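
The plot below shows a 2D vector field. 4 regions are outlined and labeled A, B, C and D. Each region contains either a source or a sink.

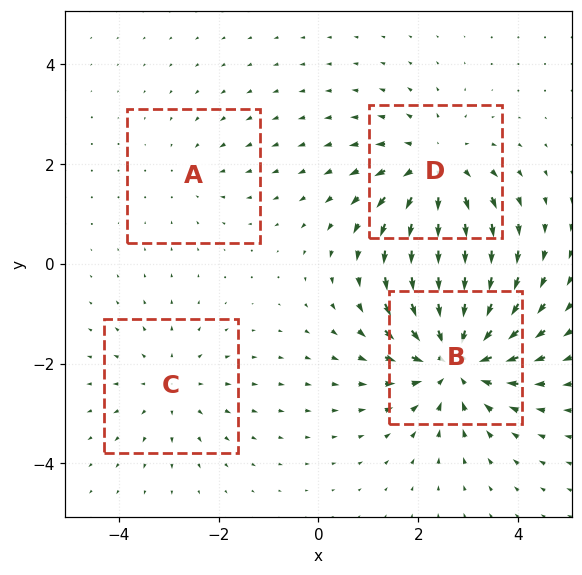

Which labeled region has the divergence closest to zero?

Divergence at each region's feature centre — A: about -2, B: about -6, C: about +3, D: about +5. Region A is closest to zero.

A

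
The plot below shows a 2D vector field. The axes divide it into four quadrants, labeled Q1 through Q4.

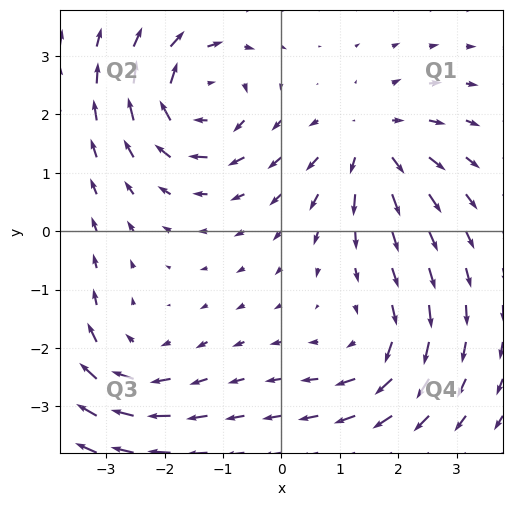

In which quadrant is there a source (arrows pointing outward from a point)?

Q1

The source sits at approximately (1.6, 1.5), which lies in quadrant Q1. The divergence there is about +4, positive as expected for a source.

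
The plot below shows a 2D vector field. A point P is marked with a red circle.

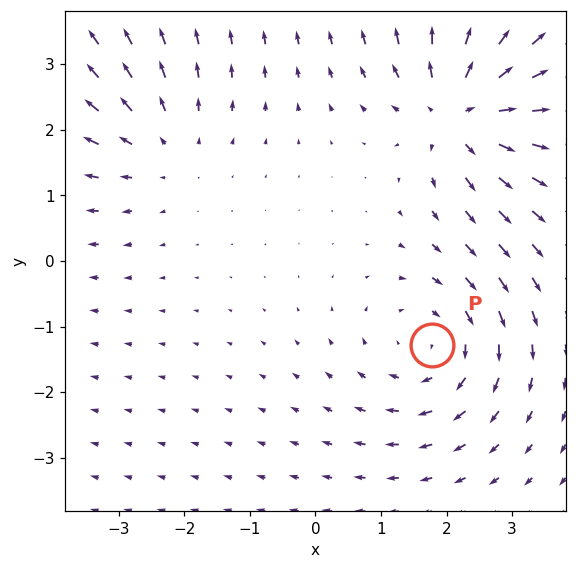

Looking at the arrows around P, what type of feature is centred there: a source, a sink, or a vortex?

vortex

At P (1.8, -1.3) the arrows circulate clockwise. Divergence ≈0, curl about -3 — near-zero divergence with nonzero curl is a vortex.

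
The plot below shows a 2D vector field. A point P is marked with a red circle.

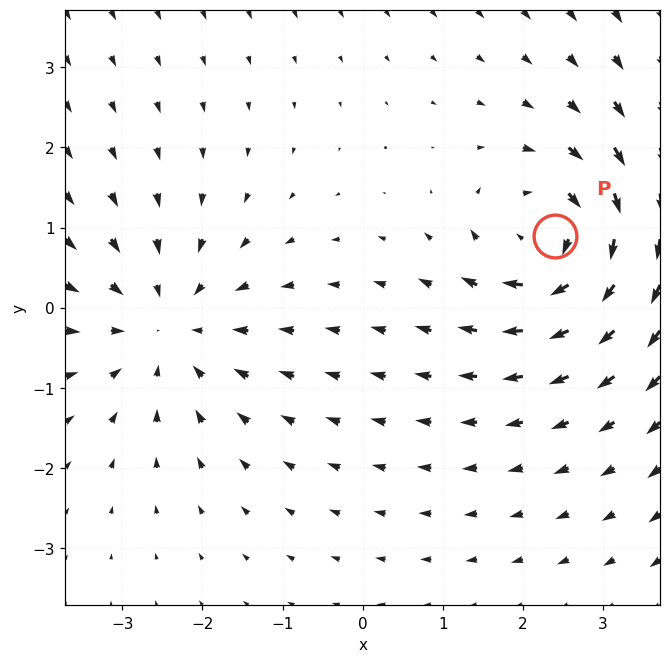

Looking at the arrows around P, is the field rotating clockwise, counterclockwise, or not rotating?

clockwise

Near P at (2.4, 0.9) the arrows circulate clockwise. The curl (z-component) there is about -6; negative curl means clockwise rotation.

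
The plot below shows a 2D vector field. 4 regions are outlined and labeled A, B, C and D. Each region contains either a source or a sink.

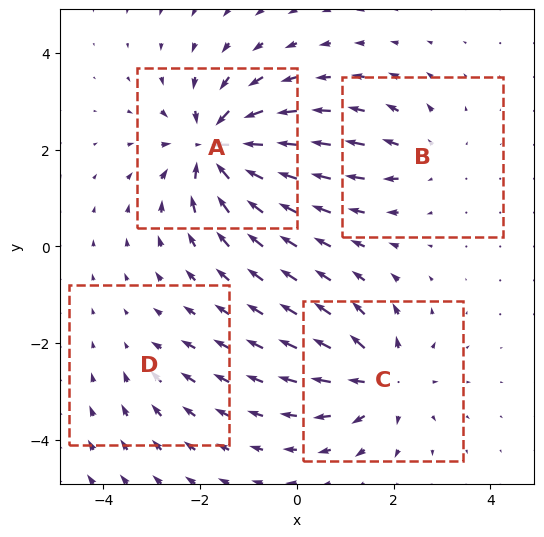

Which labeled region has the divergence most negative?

A

Divergence at each region's feature centre — A: about -8, B: about +4, C: about +6, D: about -2. Region A is most negative.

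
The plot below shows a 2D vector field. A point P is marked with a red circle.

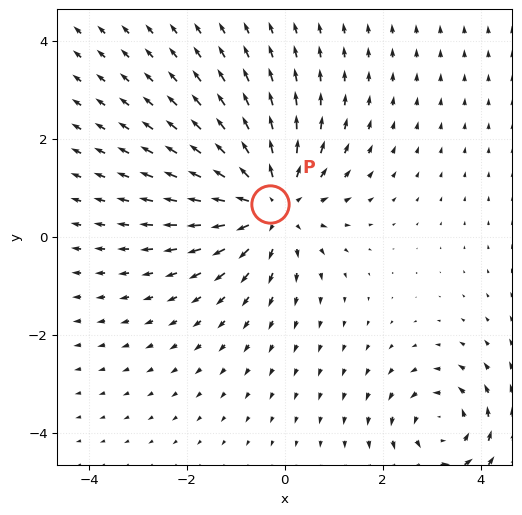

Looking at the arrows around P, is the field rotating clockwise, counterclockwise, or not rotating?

not rotating

Near P at (-0.3, 0.7) the arrows show no circulation. The curl there is ≈0.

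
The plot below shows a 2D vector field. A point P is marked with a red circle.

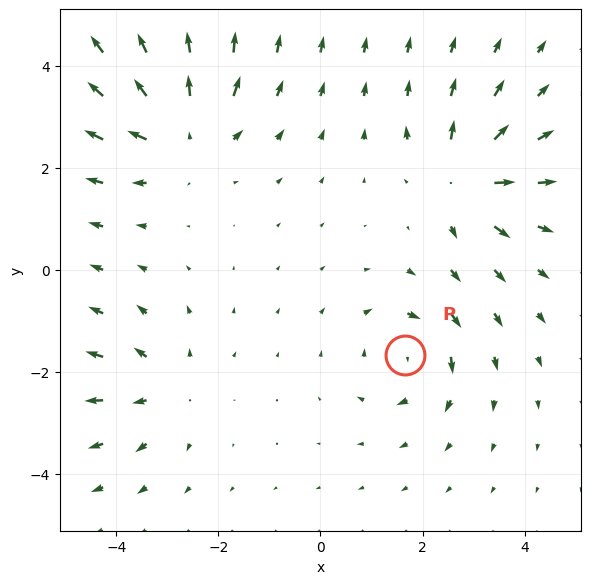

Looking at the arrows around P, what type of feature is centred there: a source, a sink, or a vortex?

vortex

At P (1.7, -1.7) the arrows circulate clockwise. Divergence ≈0, curl about -4 — near-zero divergence with nonzero curl is a vortex.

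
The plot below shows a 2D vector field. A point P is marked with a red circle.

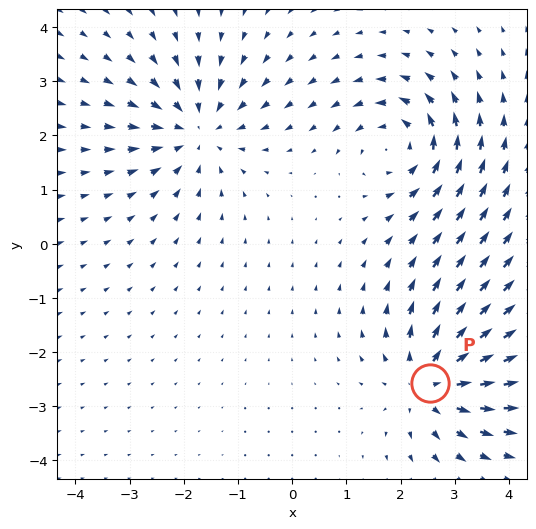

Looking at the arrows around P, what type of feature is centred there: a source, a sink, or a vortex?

source

At P (2.5, -2.6) the arrows spread outward. Divergence about +5, curl ≈0 — positive divergence with near-zero curl is a source.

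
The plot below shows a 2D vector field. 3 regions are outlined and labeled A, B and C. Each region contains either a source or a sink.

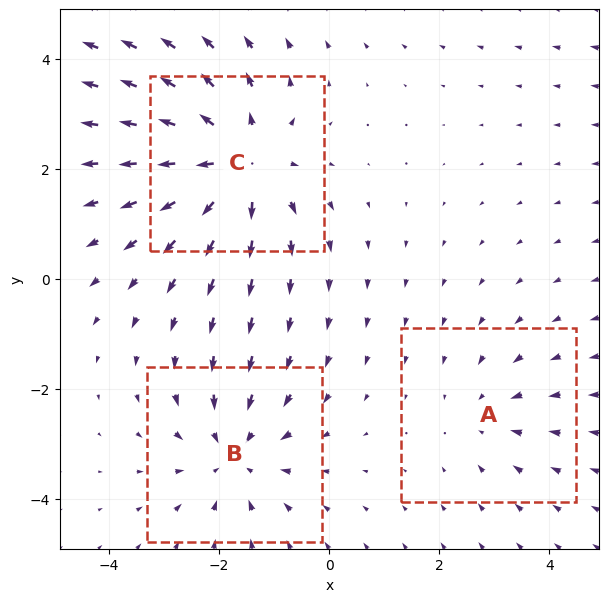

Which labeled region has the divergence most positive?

Divergence at each region's feature centre — A: about -2, B: about -3, C: about +4. Region C is most positive.

C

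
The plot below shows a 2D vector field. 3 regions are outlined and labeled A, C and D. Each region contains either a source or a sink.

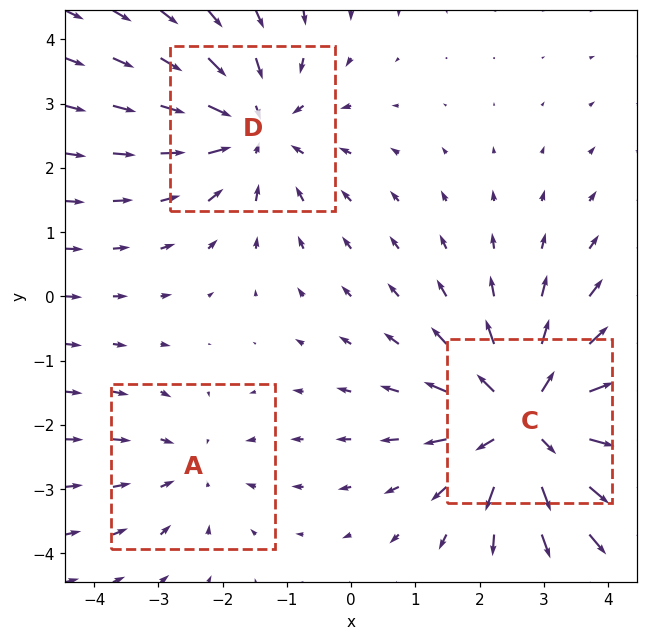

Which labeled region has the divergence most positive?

Divergence at each region's feature centre — A: about -2, C: about +5, D: about -3. Region C is most positive.

C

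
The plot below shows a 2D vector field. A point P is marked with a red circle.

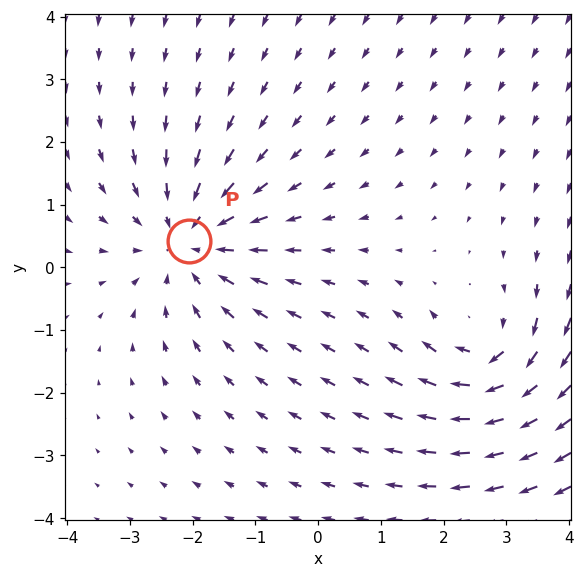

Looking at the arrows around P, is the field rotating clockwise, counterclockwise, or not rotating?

Near P at (-2.1, 0.4) the arrows show no circulation. The curl there is ≈0.

not rotating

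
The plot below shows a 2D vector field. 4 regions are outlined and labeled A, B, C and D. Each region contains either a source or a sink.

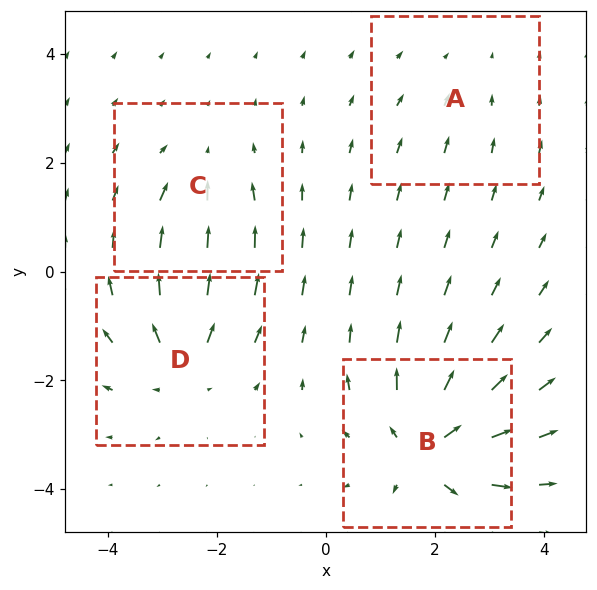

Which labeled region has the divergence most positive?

B

Divergence at each region's feature centre — A: about -2, B: about +7, C: about -3, D: about +5. Region B is most positive.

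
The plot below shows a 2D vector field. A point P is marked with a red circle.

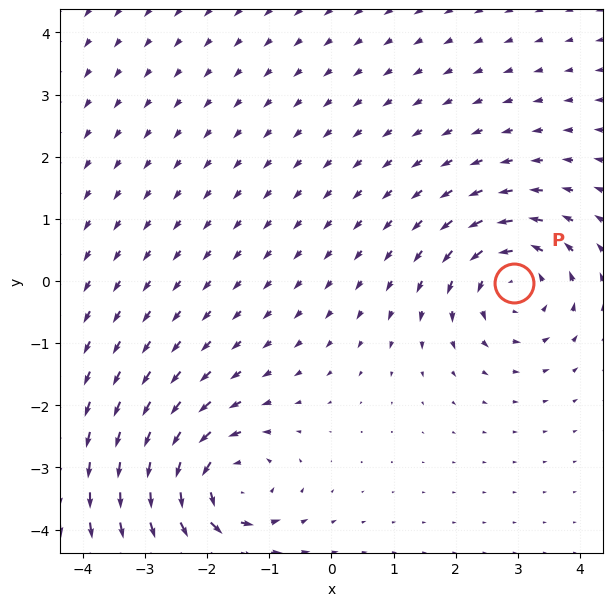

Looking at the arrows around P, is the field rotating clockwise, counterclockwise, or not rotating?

Near P at (2.9, -0.0) the arrows circulate counterclockwise. The curl (z-component) there is about +4; positive curl means counterclockwise rotation.

counterclockwise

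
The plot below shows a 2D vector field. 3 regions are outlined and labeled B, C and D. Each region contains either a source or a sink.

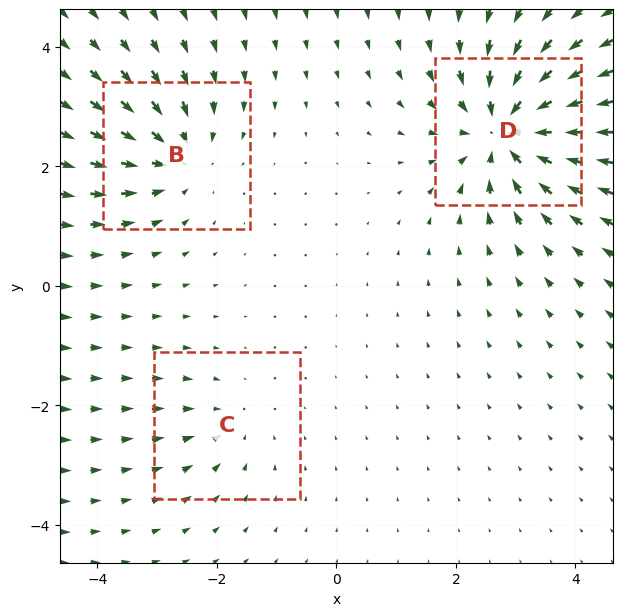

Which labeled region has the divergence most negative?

D

Divergence at each region's feature centre — B: about -4, C: about -2, D: about -6. Region D is most negative.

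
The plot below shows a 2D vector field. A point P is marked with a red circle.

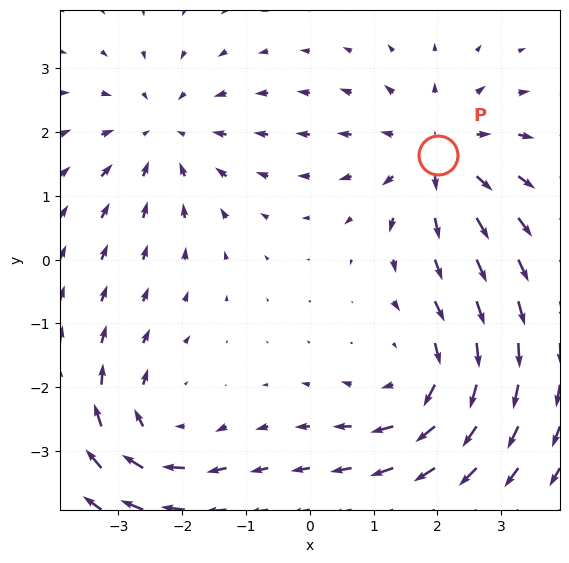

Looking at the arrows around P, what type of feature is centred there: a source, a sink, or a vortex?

At P (2.0, 1.6) the arrows spread outward. Divergence about +4, curl ≈0 — positive divergence with near-zero curl is a source.

source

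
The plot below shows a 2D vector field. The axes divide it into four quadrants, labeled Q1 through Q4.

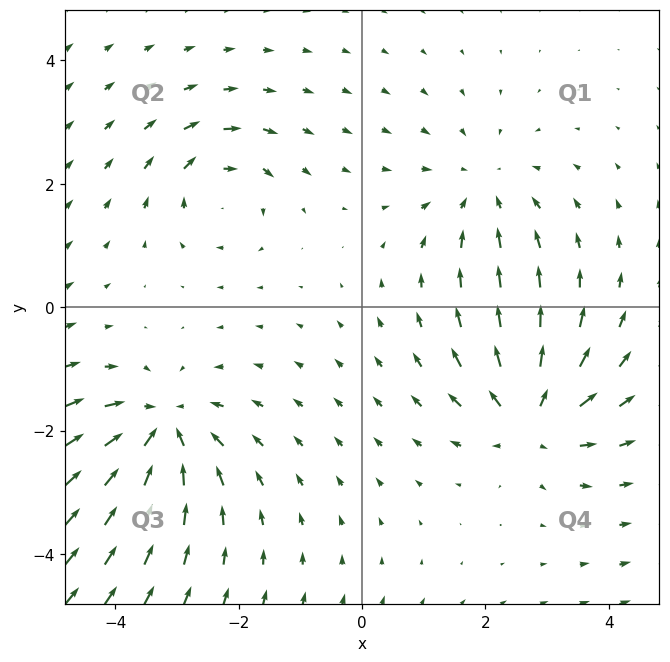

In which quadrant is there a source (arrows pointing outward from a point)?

The source sits at approximately (2.7, -1.8), which lies in quadrant Q4. The divergence there is about +5, positive as expected for a source.

Q4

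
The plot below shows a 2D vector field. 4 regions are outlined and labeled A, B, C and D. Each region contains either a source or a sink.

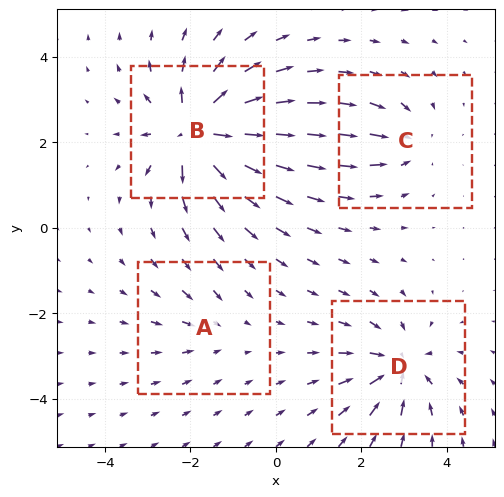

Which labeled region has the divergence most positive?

Divergence at each region's feature centre — A: about -2, B: about +8, C: about -4, D: about -6. Region B is most positive.

B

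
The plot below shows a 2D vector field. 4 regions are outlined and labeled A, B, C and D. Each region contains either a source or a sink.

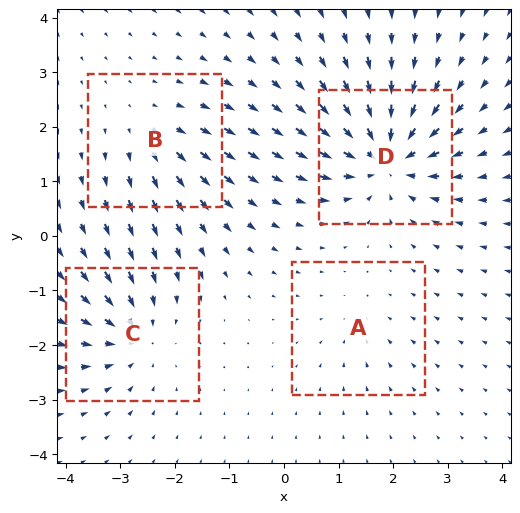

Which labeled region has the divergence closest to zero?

A

Divergence at each region's feature centre — A: about -2, B: about +4, C: about -5, D: about -8. Region A is closest to zero.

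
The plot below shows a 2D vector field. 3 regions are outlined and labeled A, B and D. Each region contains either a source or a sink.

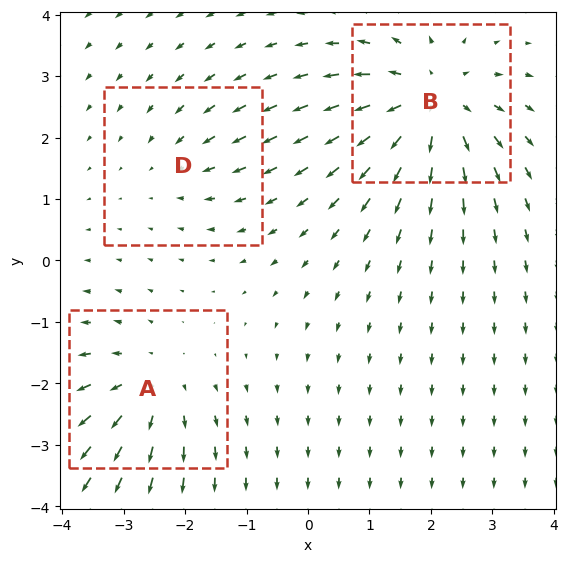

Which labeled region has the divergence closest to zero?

D

Divergence at each region's feature centre — A: about +3, B: about +5, D: about -2. Region D is closest to zero.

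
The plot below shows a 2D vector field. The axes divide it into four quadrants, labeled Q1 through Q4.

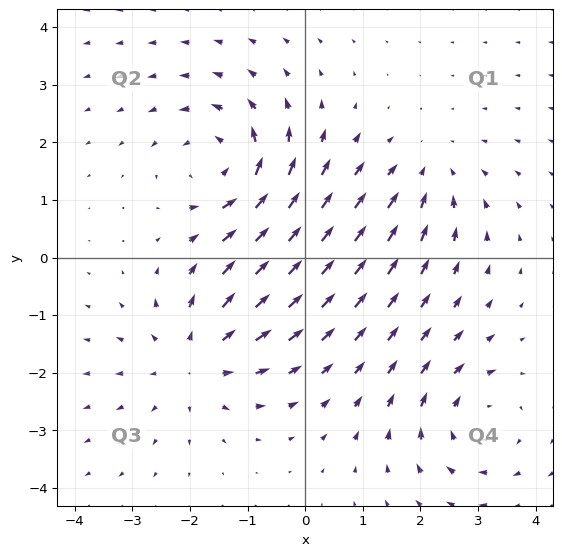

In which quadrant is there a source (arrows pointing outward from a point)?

Q3

The source sits at approximately (-1.9, -1.8), which lies in quadrant Q3. The divergence there is about +4, positive as expected for a source.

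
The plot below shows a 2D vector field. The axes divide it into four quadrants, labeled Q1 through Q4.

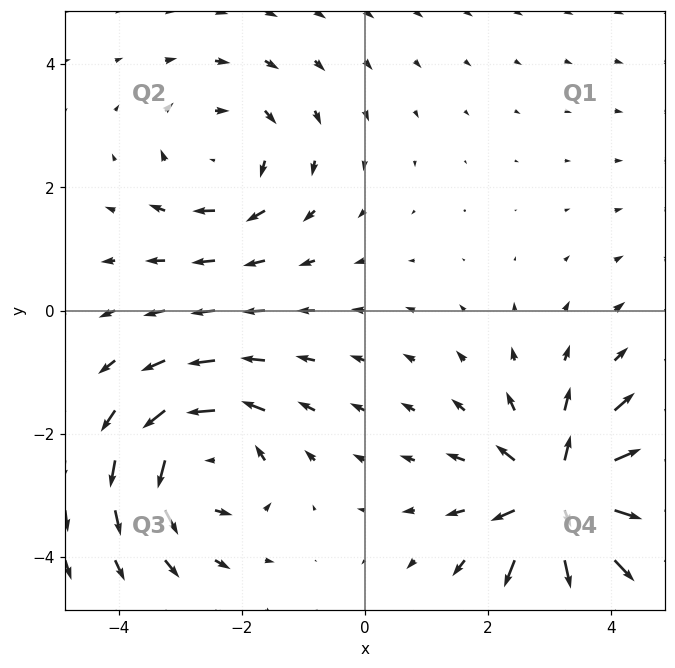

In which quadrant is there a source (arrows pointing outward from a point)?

Q4

The source sits at approximately (3.3, -3.1), which lies in quadrant Q4. The divergence there is about +6, positive as expected for a source.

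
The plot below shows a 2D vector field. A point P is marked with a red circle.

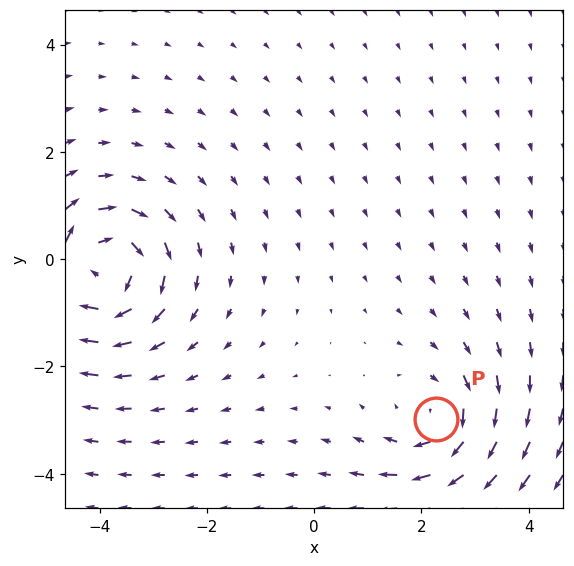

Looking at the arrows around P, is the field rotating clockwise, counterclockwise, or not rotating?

Near P at (2.3, -3.0) the arrows circulate clockwise. The curl (z-component) there is about -3; negative curl means clockwise rotation.

clockwise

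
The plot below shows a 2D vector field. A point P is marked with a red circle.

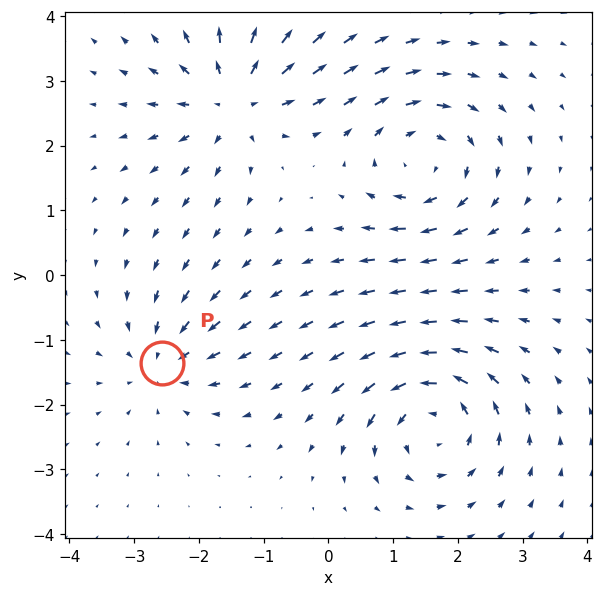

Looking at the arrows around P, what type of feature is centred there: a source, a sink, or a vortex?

sink

At P (-2.6, -1.4) the arrows converge inward. Divergence about -4, curl ≈0 — negative divergence with near-zero curl is a sink.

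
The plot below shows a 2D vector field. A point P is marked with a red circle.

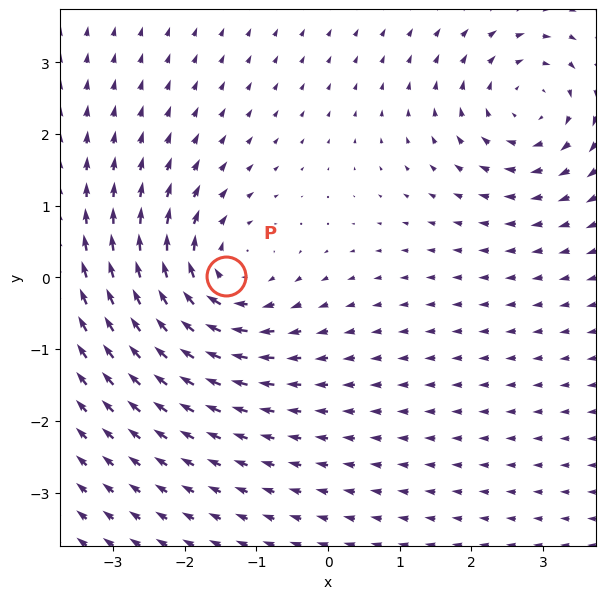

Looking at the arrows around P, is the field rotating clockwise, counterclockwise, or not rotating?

clockwise

Near P at (-1.4, 0.0) the arrows circulate clockwise. The curl (z-component) there is about -5; negative curl means clockwise rotation.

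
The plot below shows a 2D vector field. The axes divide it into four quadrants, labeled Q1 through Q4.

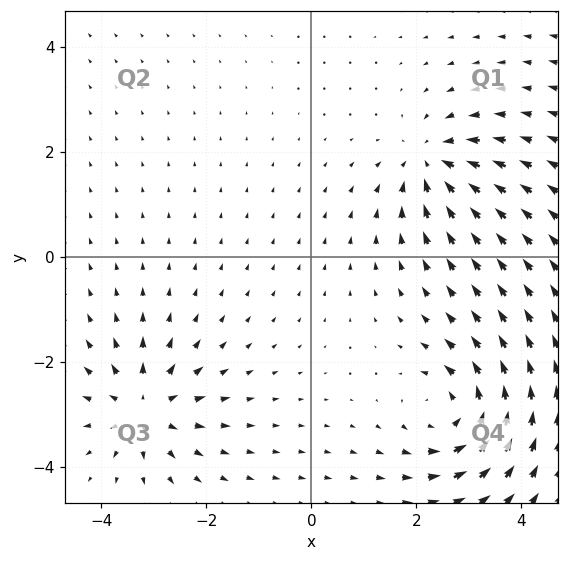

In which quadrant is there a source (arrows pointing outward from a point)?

The source sits at approximately (-3.2, -2.9), which lies in quadrant Q3. The divergence there is about +4, positive as expected for a source.

Q3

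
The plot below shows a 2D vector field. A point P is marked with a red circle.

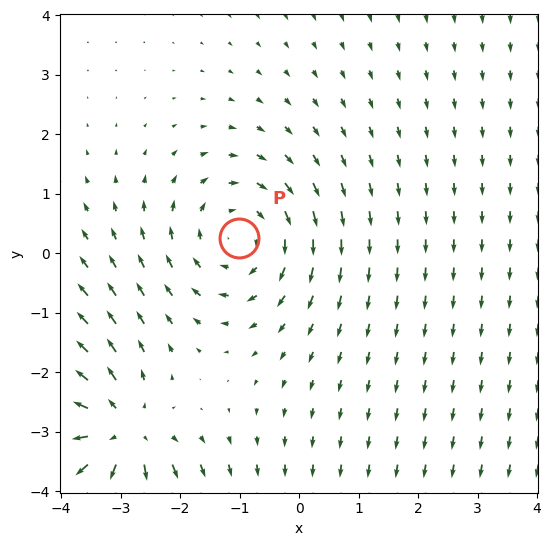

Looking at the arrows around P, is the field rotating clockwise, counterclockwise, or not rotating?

Near P at (-1.0, 0.3) the arrows circulate clockwise. The curl (z-component) there is about -3; negative curl means clockwise rotation.

clockwise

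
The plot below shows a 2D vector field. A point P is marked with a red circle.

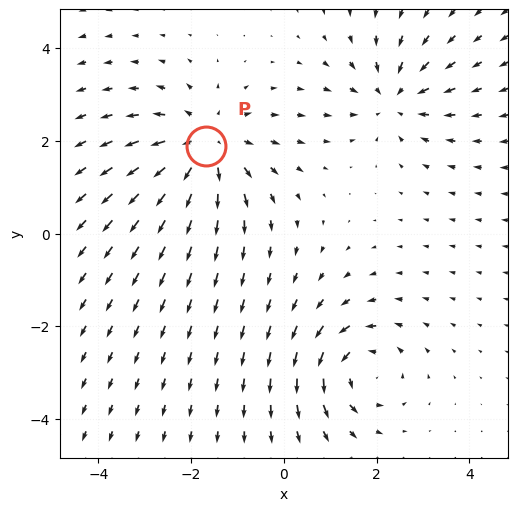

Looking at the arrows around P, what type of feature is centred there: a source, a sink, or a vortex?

source

At P (-1.7, 1.9) the arrows spread outward. Divergence about +3, curl ≈0 — positive divergence with near-zero curl is a source.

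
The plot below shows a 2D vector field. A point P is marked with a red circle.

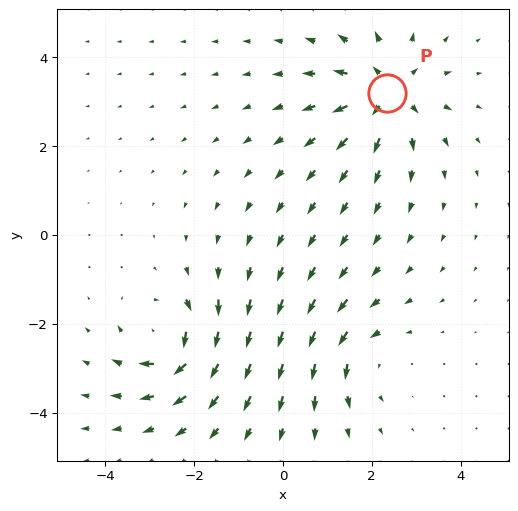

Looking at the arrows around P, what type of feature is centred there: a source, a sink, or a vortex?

source

At P (2.4, 3.2) the arrows spread outward. Divergence about +5, curl ≈0 — positive divergence with near-zero curl is a source.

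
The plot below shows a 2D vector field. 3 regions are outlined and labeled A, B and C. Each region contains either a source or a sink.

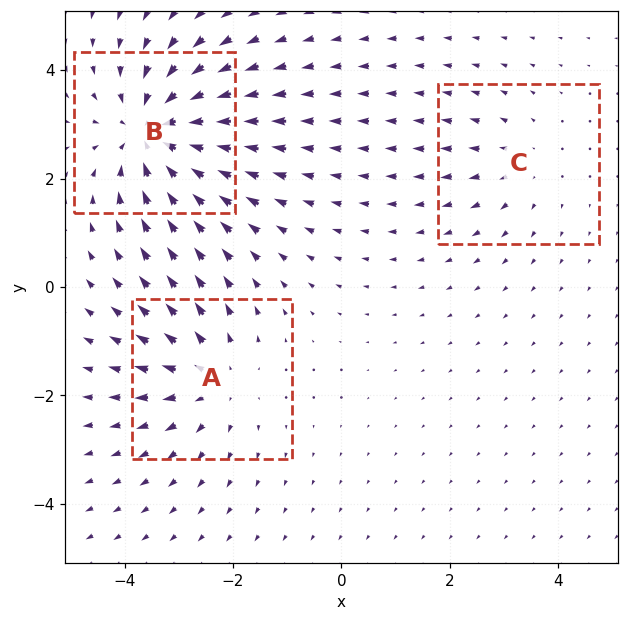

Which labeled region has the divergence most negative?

Divergence at each region's feature centre — A: about +3, B: about -5, C: about +2. Region B is most negative.

B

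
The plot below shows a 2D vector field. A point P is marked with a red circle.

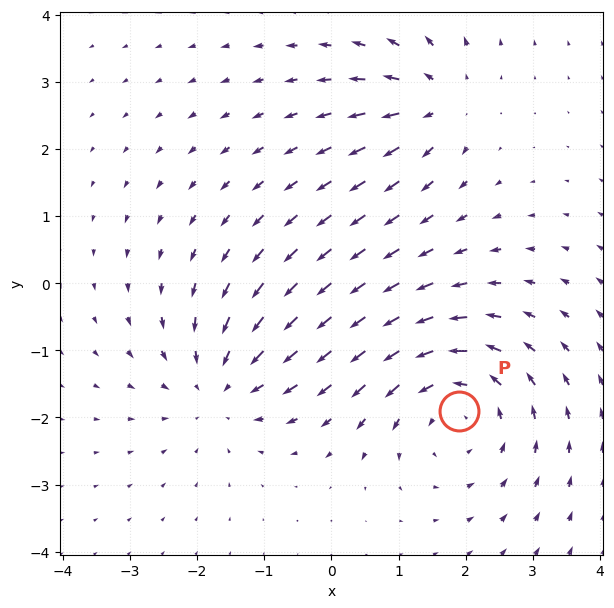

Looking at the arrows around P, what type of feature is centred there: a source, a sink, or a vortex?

At P (1.9, -1.9) the arrows circulate counterclockwise. Divergence ≈0, curl about +4 — near-zero divergence with nonzero curl is a vortex.

vortex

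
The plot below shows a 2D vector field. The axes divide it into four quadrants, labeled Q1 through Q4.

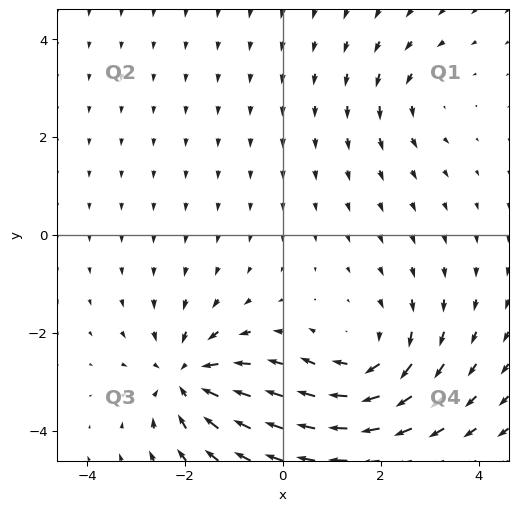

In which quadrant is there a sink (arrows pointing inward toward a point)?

The sink sits at approximately (-2.0, -2.9), which lies in quadrant Q3. The divergence there is about -6, negative as expected for a sink.

Q3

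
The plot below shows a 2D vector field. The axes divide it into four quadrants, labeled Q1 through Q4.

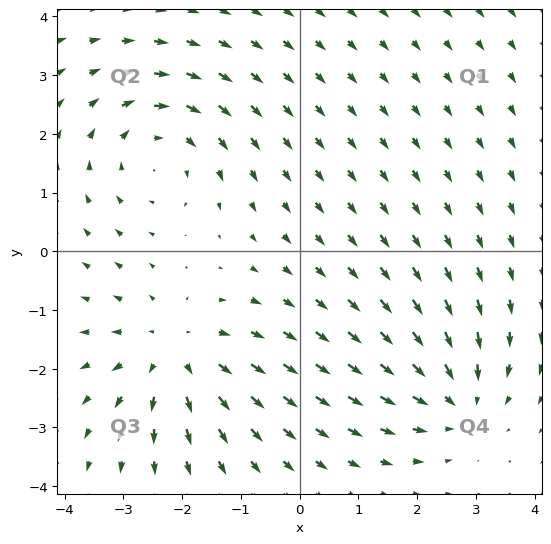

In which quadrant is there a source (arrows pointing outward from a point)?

The source sits at approximately (-2.1, -1.7), which lies in quadrant Q3. The divergence there is about +4, positive as expected for a source.

Q3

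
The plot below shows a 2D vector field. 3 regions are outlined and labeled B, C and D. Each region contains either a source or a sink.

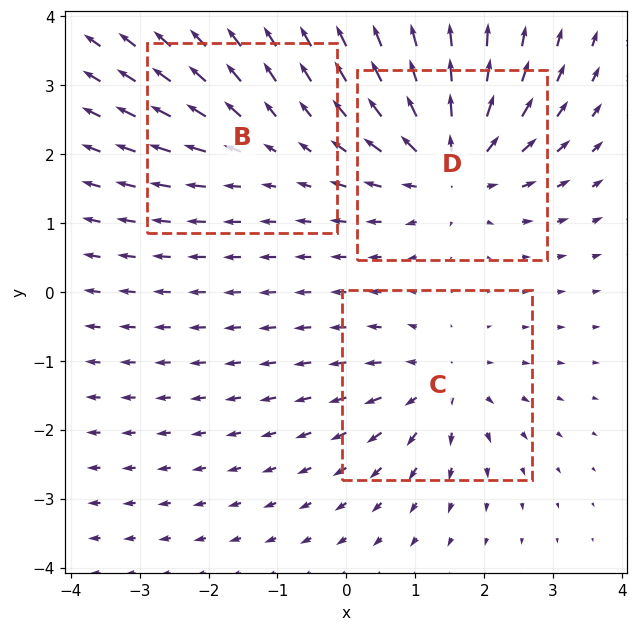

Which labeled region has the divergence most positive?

Divergence at each region's feature centre — B: about +2, C: about +4, D: about +6. Region D is most positive.

D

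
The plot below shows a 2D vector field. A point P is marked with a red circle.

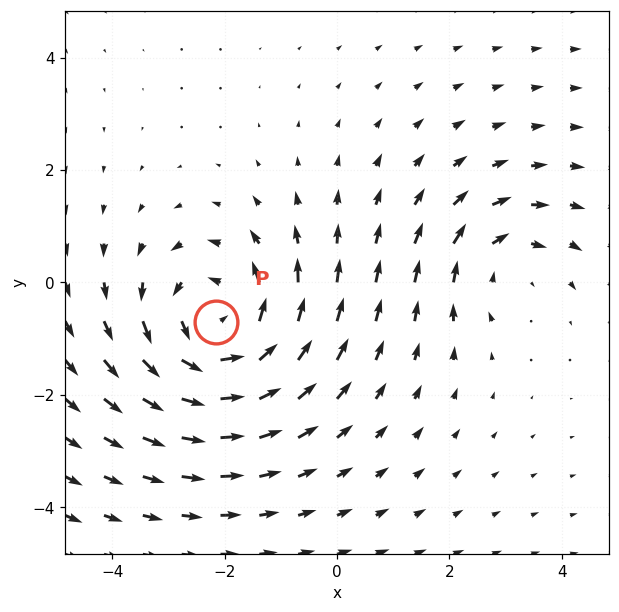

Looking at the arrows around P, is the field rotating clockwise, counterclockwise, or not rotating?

counterclockwise

Near P at (-2.2, -0.7) the arrows circulate counterclockwise. The curl (z-component) there is about +4; positive curl means counterclockwise rotation.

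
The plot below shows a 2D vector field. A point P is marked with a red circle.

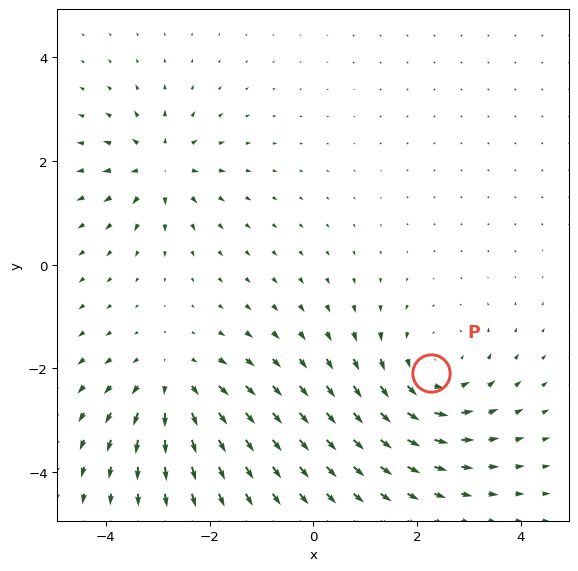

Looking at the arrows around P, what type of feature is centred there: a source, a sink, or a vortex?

vortex

At P (2.3, -2.1) the arrows circulate counterclockwise. Divergence ≈0, curl about +4 — near-zero divergence with nonzero curl is a vortex.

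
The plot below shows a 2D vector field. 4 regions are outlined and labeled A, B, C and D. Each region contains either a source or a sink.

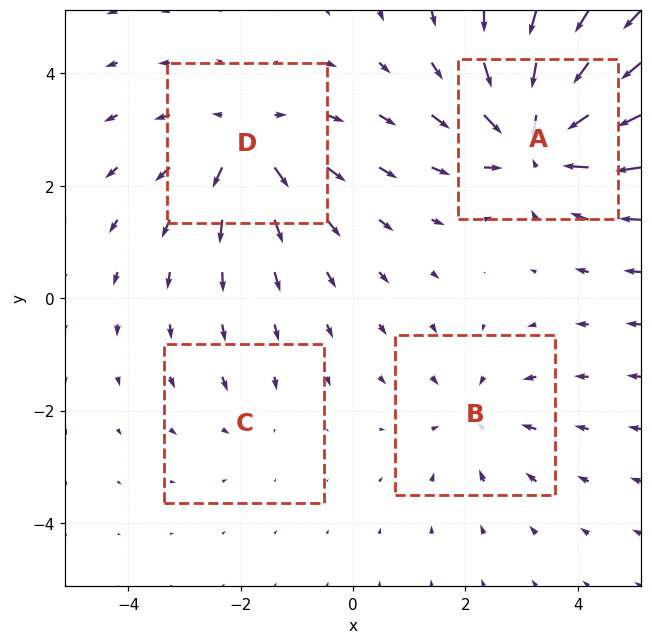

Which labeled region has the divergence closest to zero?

Divergence at each region's feature centre — A: about -7, B: about -3, C: about -2, D: about +5. Region C is closest to zero.

C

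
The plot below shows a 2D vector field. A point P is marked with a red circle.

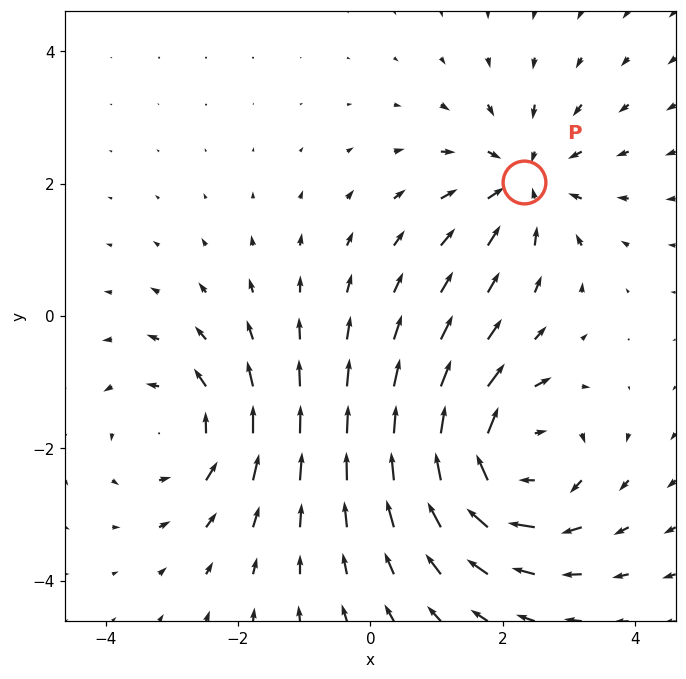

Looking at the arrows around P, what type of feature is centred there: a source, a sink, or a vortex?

At P (2.3, 2.0) the arrows converge inward. Divergence about -4, curl ≈0 — negative divergence with near-zero curl is a sink.

sink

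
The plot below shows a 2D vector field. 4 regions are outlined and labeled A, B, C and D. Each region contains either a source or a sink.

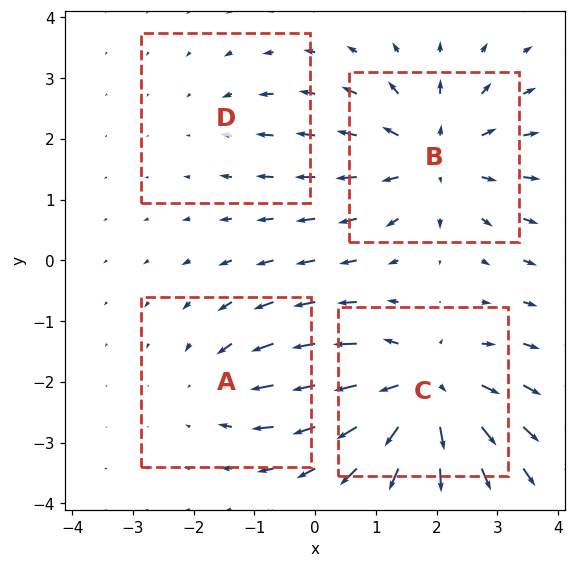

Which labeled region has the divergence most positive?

Divergence at each region's feature centre — A: about -3, B: about +5, C: about +6, D: about -2. Region C is most positive.

C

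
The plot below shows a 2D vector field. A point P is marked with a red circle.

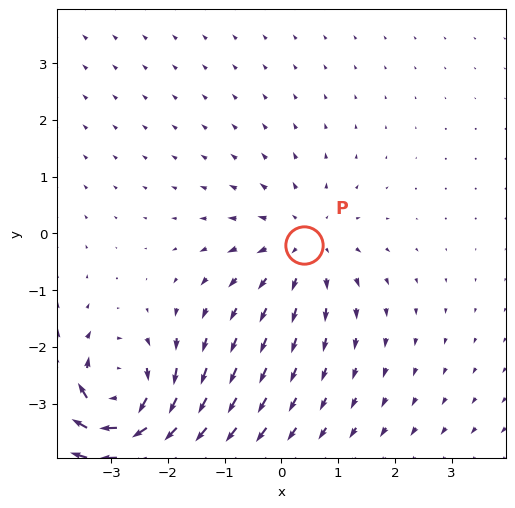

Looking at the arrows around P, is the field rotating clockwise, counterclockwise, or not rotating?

not rotating

Near P at (0.4, -0.2) the arrows show no circulation. The curl there is ≈0.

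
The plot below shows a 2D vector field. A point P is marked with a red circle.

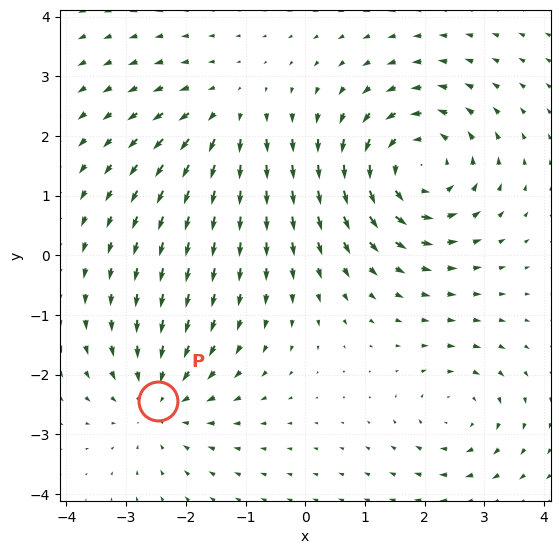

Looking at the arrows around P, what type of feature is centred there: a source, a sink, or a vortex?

At P (-2.5, -2.4) the arrows converge inward. Divergence about -3, curl ≈0 — negative divergence with near-zero curl is a sink.

sink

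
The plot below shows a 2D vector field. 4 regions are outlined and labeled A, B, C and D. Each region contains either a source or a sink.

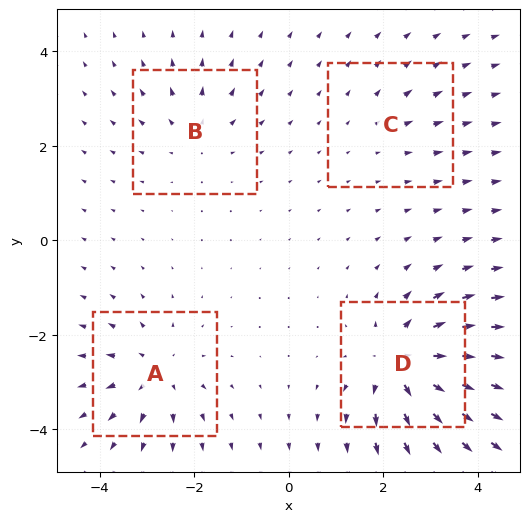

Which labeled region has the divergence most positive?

Divergence at each region's feature centre — A: about +5, B: about +4, C: about +2, D: about +7. Region D is most positive.

D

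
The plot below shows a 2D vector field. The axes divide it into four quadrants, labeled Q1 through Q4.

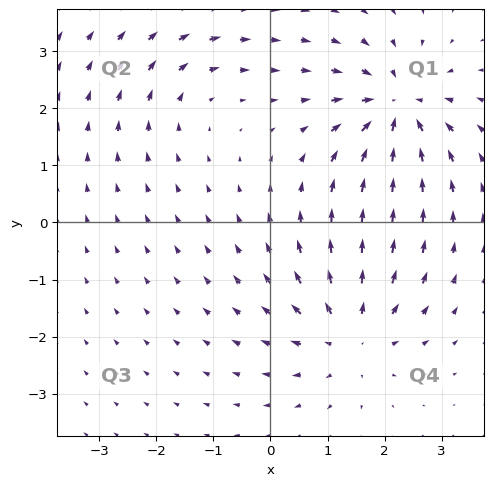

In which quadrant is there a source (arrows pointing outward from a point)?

The source sits at approximately (1.4, -2.0), which lies in quadrant Q4. The divergence there is about +5, positive as expected for a source.

Q4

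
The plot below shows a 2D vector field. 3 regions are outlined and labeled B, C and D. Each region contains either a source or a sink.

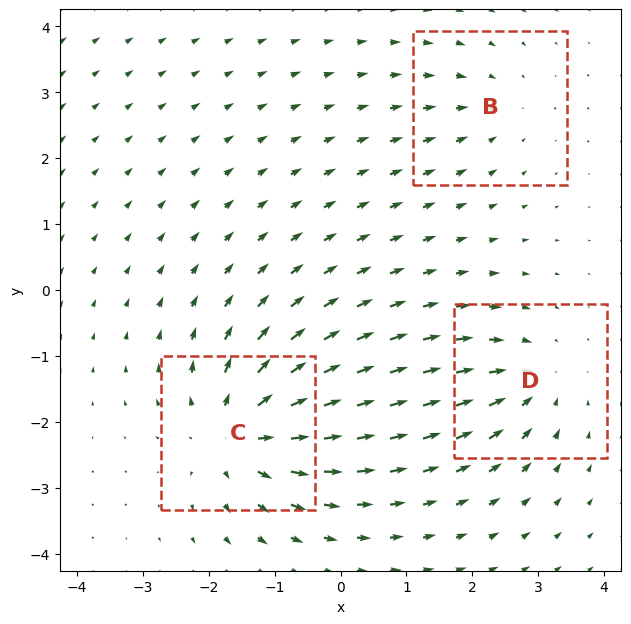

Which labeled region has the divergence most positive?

Divergence at each region's feature centre — B: about -2, C: about +5, D: about -4. Region C is most positive.

C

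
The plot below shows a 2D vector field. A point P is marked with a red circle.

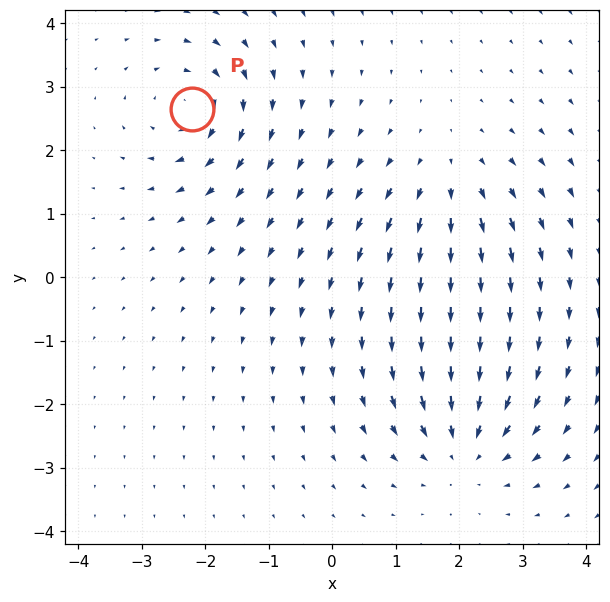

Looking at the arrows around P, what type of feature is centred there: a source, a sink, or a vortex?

vortex

At P (-2.2, 2.6) the arrows circulate clockwise. Divergence ≈0, curl about -3 — near-zero divergence with nonzero curl is a vortex.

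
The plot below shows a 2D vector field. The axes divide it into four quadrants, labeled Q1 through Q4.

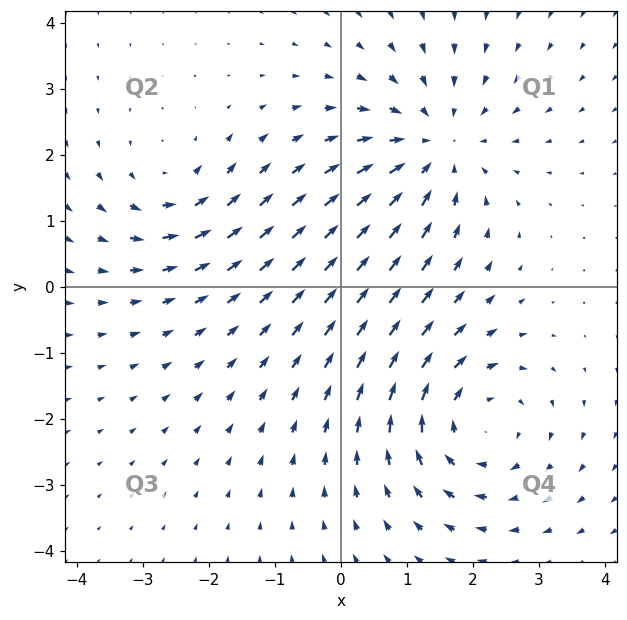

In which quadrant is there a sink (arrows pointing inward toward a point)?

Q1

The sink sits at approximately (1.4, 2.1), which lies in quadrant Q1. The divergence there is about -4, negative as expected for a sink.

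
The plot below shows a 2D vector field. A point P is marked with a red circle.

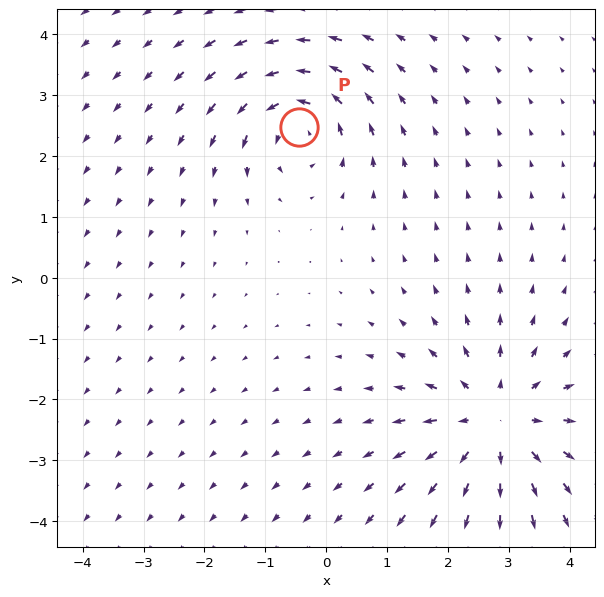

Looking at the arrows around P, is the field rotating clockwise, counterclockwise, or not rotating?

Near P at (-0.4, 2.5) the arrows circulate counterclockwise. The curl (z-component) there is about +5; positive curl means counterclockwise rotation.

counterclockwise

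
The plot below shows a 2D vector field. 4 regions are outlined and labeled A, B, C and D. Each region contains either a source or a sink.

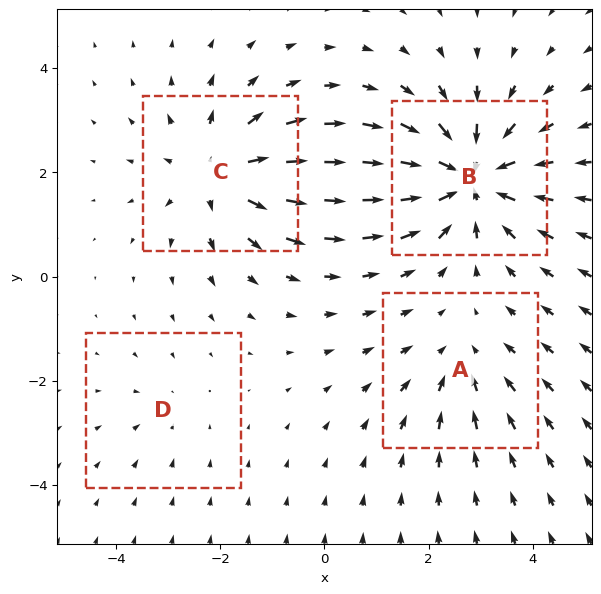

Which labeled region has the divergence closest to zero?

D

Divergence at each region's feature centre — A: about -3, B: about -7, C: about +5, D: about -2. Region D is closest to zero.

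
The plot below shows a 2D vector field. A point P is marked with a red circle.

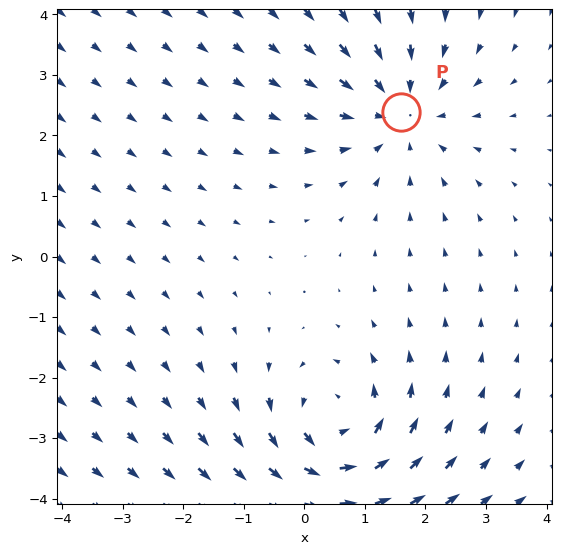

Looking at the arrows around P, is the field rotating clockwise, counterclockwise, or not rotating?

Near P at (1.6, 2.4) the arrows show no circulation. The curl there is ≈0.

not rotating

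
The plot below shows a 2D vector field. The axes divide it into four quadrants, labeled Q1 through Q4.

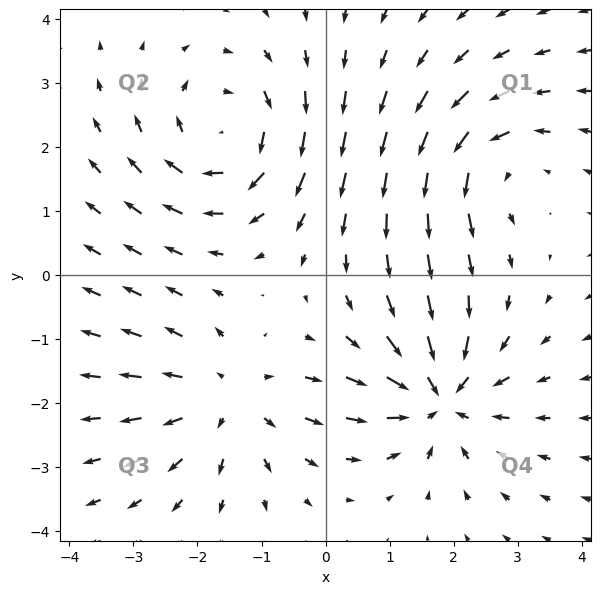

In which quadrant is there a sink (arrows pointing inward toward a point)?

Q4

The sink sits at approximately (1.8, -1.9), which lies in quadrant Q4. The divergence there is about -6, negative as expected for a sink.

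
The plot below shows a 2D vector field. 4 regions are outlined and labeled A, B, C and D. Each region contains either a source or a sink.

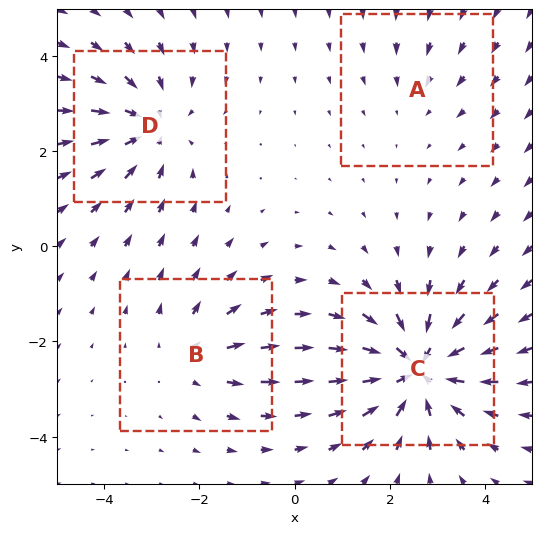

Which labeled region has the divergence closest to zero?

Divergence at each region's feature centre — A: about -2, B: about +3, C: about -6, D: about -4. Region A is closest to zero.

A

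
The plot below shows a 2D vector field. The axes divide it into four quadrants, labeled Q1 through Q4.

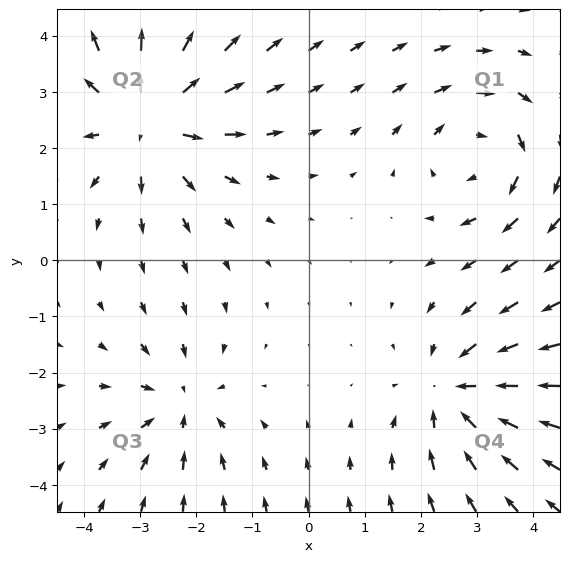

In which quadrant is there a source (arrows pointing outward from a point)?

Q2

The source sits at approximately (-2.9, 2.5), which lies in quadrant Q2. The divergence there is about +4, positive as expected for a source.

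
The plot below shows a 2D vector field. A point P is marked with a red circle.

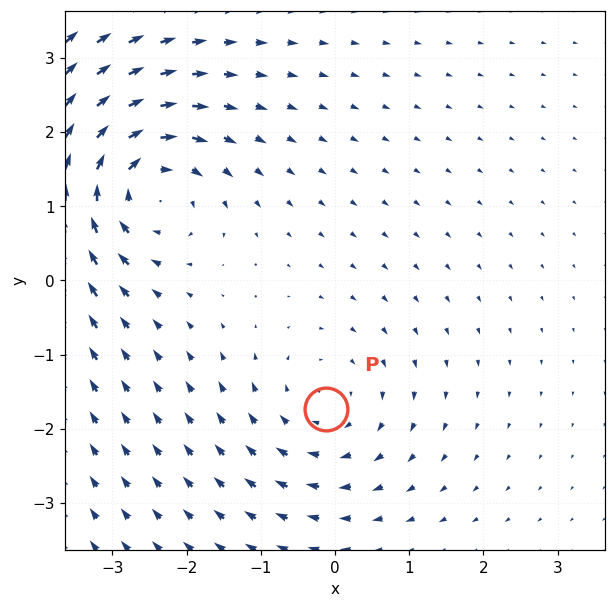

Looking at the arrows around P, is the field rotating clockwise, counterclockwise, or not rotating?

Near P at (-0.1, -1.7) the arrows circulate clockwise. The curl (z-component) there is about -3; negative curl means clockwise rotation.

clockwise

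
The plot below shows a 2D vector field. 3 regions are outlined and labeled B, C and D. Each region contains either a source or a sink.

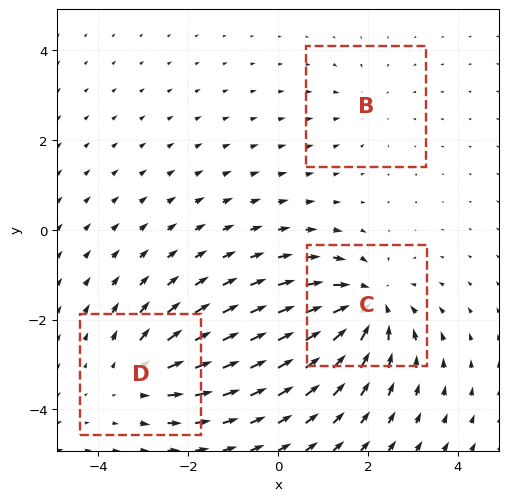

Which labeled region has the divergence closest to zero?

B

Divergence at each region's feature centre — B: about -2, C: about -5, D: about +3. Region B is closest to zero.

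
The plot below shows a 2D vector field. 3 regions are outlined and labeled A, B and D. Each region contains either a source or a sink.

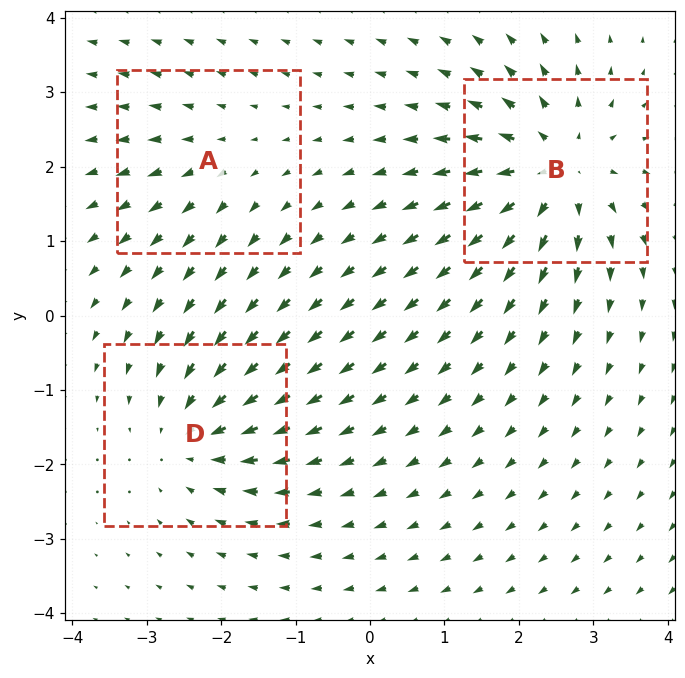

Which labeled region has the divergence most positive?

B

Divergence at each region's feature centre — A: about +2, B: about +5, D: about -4. Region B is most positive.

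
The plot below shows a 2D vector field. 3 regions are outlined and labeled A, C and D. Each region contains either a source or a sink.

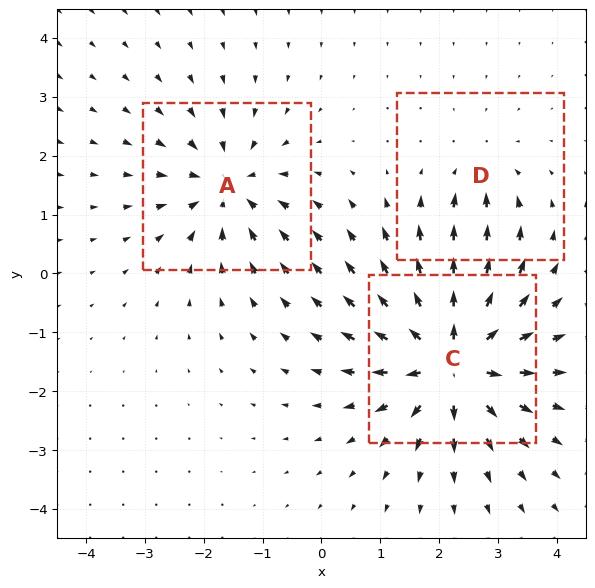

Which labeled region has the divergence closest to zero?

Divergence at each region's feature centre — A: about -4, C: about +6, D: about -2. Region D is closest to zero.

D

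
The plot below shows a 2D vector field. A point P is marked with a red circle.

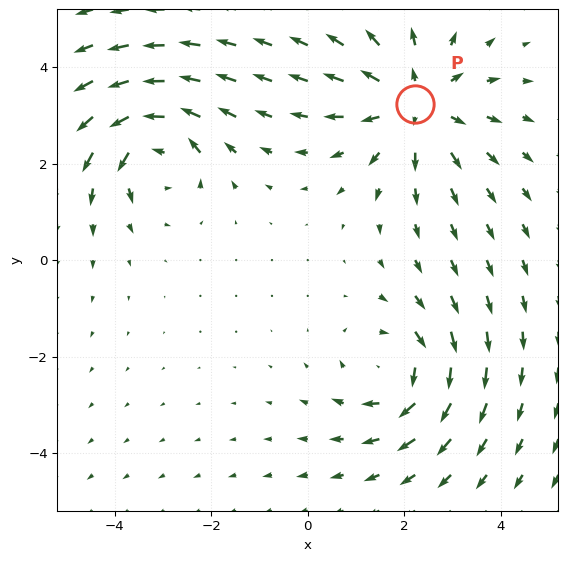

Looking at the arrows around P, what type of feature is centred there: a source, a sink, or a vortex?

At P (2.2, 3.2) the arrows spread outward. Divergence about +4, curl ≈0 — positive divergence with near-zero curl is a source.

source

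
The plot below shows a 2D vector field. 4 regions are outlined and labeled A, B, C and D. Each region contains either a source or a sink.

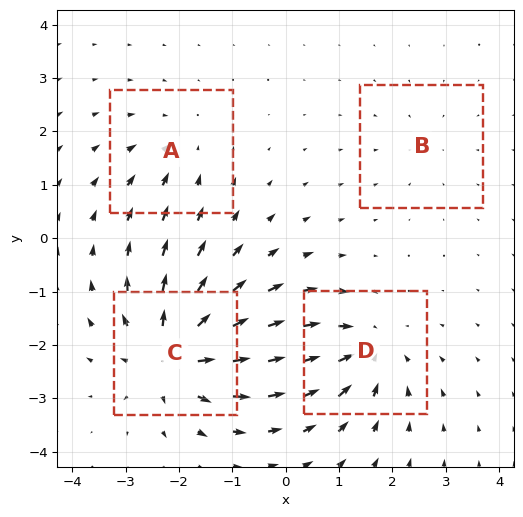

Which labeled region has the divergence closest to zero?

Divergence at each region's feature centre — A: about -3, B: about -2, C: about +7, D: about -5. Region B is closest to zero.

B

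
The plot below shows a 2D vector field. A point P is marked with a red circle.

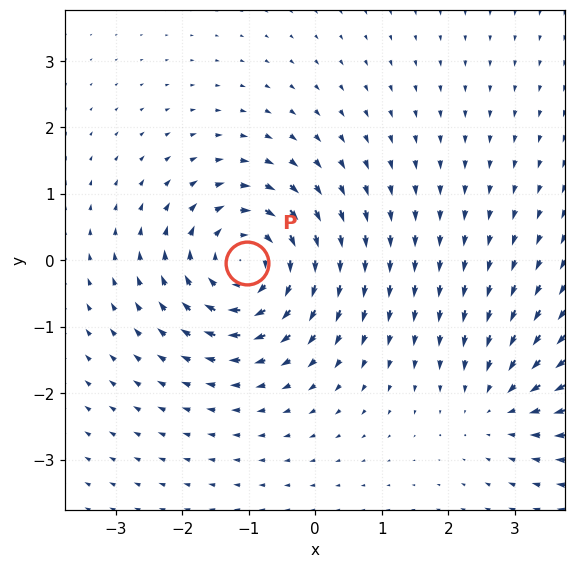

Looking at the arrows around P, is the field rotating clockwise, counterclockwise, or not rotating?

Near P at (-1.0, -0.0) the arrows circulate clockwise. The curl (z-component) there is about -6; negative curl means clockwise rotation.

clockwise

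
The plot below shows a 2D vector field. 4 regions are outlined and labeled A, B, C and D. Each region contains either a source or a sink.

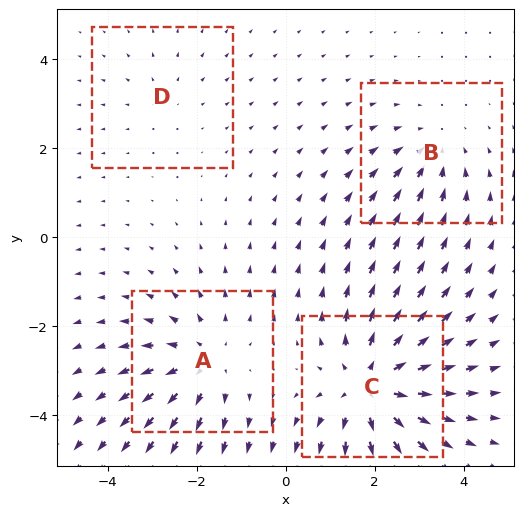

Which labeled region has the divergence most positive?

C

Divergence at each region's feature centre — A: about +4, B: about -3, C: about +6, D: about +2. Region C is most positive.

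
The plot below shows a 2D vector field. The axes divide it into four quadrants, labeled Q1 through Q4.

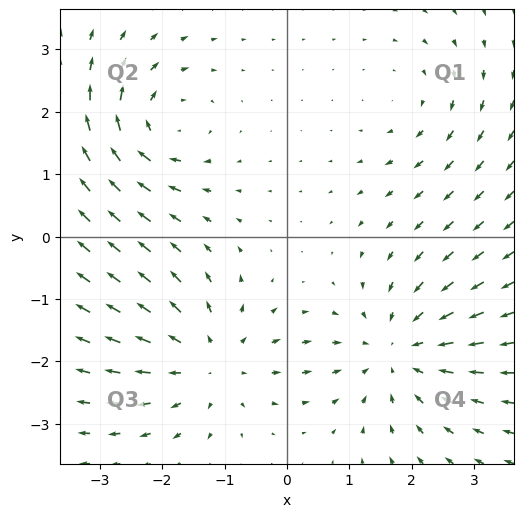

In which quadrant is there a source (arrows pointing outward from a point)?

The source sits at approximately (-1.2, -2.0), which lies in quadrant Q3. The divergence there is about +4, positive as expected for a source.

Q3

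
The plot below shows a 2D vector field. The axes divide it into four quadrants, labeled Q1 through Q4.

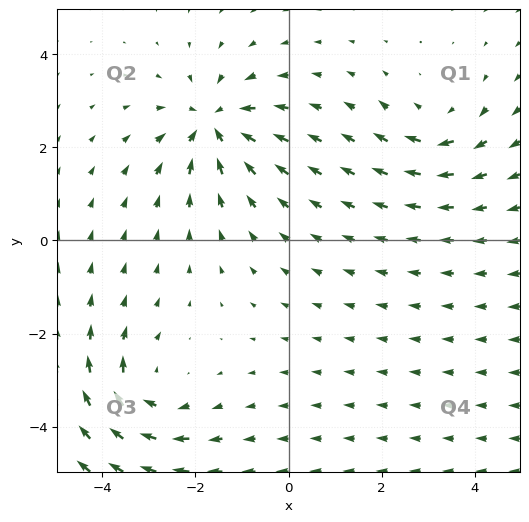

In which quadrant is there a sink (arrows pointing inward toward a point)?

The sink sits at approximately (-1.6, 2.5), which lies in quadrant Q2. The divergence there is about -5, negative as expected for a sink.

Q2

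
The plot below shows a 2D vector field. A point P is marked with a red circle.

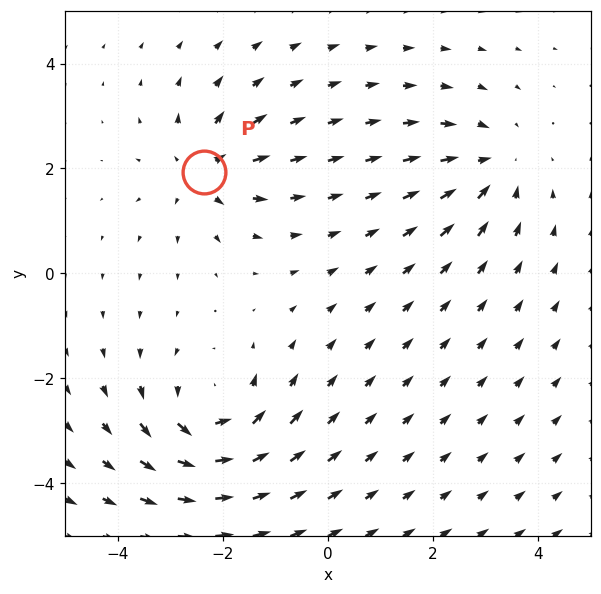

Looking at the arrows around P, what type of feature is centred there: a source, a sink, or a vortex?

At P (-2.4, 1.9) the arrows spread outward. Divergence about +4, curl ≈0 — positive divergence with near-zero curl is a source.

source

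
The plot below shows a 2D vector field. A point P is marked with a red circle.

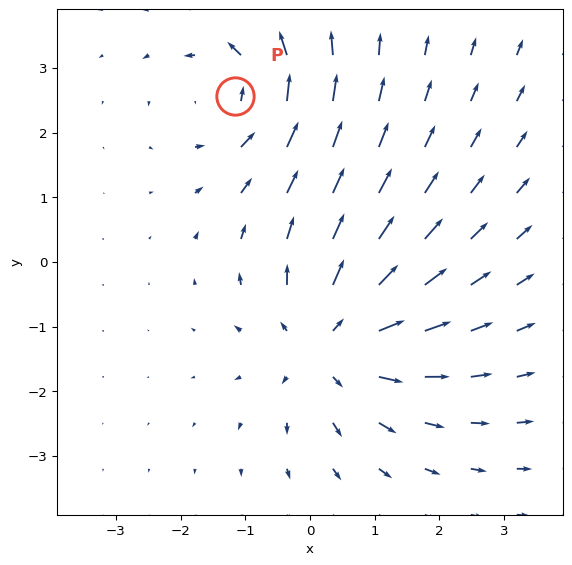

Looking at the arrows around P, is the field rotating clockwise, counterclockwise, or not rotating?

counterclockwise

Near P at (-1.2, 2.6) the arrows circulate counterclockwise. The curl (z-component) there is about +3; positive curl means counterclockwise rotation.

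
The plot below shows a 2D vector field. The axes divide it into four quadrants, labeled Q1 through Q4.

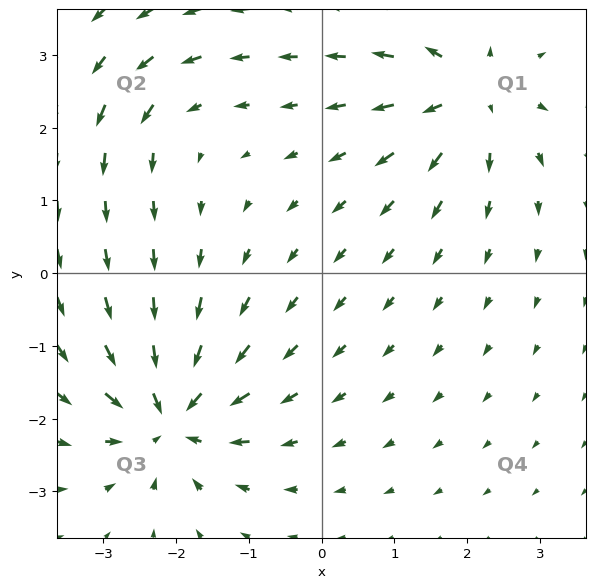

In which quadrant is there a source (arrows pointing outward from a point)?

The source sits at approximately (2.0, 2.5), which lies in quadrant Q1. The divergence there is about +5, positive as expected for a source.

Q1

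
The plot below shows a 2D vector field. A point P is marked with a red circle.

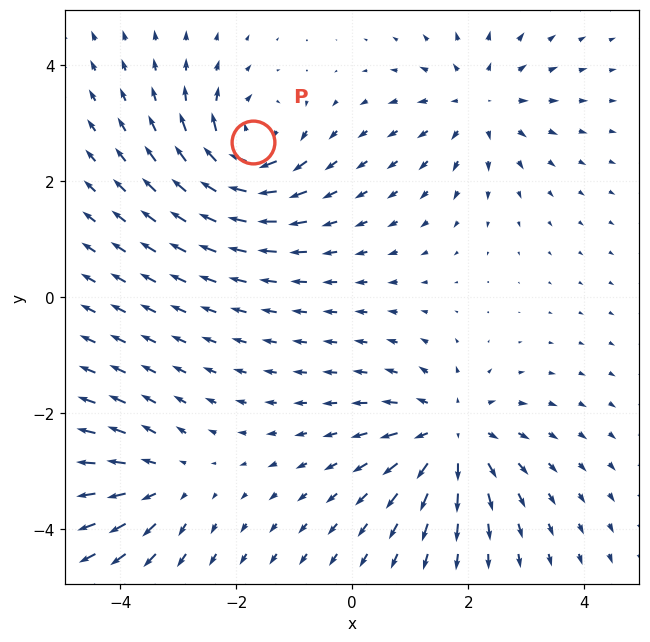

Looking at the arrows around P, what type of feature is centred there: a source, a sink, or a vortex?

At P (-1.7, 2.7) the arrows circulate clockwise. Divergence ≈0, curl about -6 — near-zero divergence with nonzero curl is a vortex.

vortex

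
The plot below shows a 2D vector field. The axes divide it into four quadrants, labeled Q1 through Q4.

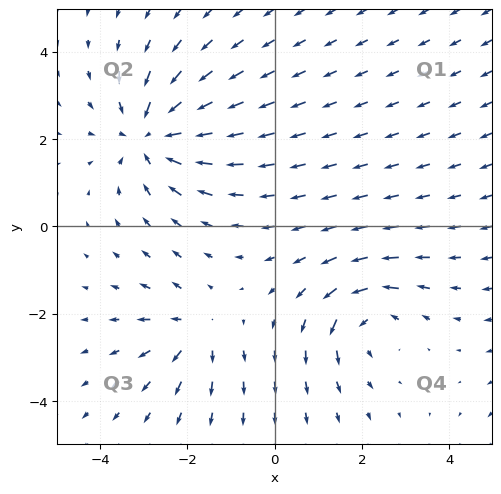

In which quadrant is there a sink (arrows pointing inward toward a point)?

Q2

The sink sits at approximately (-2.8, 2.1), which lies in quadrant Q2. The divergence there is about -5, negative as expected for a sink.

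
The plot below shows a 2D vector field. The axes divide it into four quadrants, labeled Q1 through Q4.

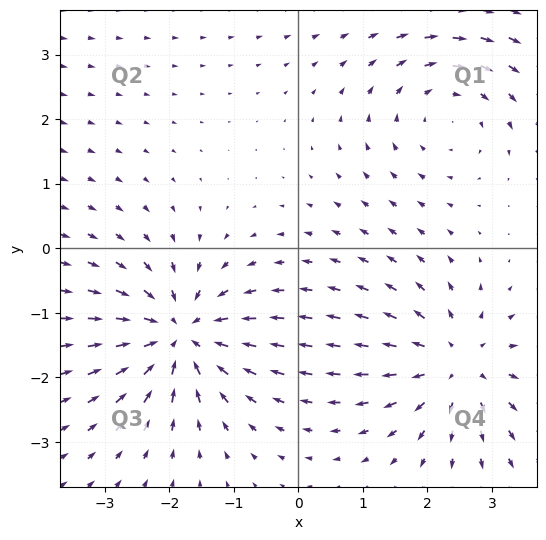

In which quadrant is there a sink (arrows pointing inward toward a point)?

Q3

The sink sits at approximately (-1.8, -1.4), which lies in quadrant Q3. The divergence there is about -5, negative as expected for a sink.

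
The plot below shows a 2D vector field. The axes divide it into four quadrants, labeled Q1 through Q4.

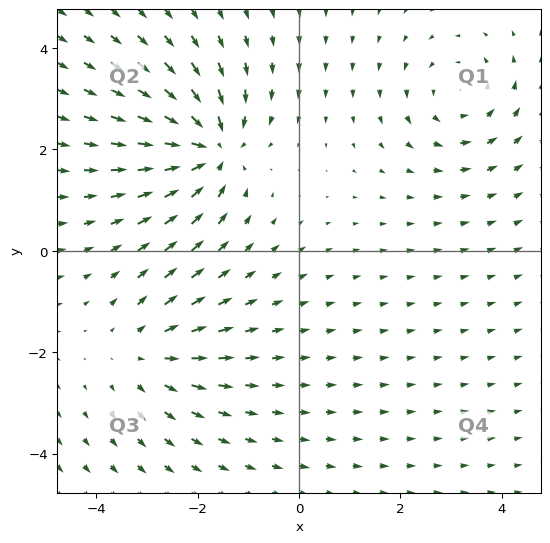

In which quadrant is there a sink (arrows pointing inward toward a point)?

The sink sits at approximately (-1.7, 2.0), which lies in quadrant Q2. The divergence there is about -5, negative as expected for a sink.

Q2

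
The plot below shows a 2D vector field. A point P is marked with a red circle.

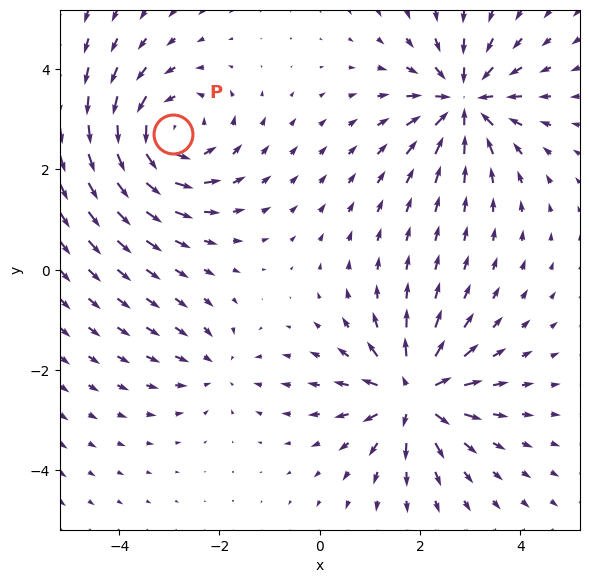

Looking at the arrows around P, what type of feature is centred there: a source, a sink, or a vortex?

At P (-2.9, 2.7) the arrows circulate counterclockwise. Divergence ≈0, curl about +5 — near-zero divergence with nonzero curl is a vortex.

vortex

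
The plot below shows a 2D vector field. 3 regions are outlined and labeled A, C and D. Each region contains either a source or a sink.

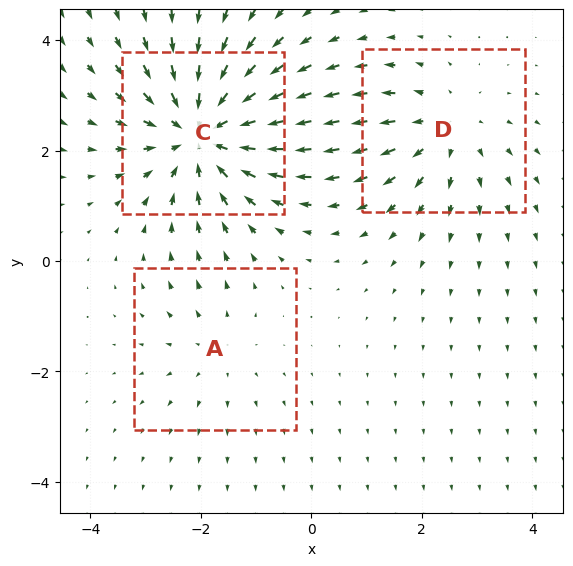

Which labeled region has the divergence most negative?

C

Divergence at each region's feature centre — A: about +2, C: about -5, D: about +3. Region C is most negative.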